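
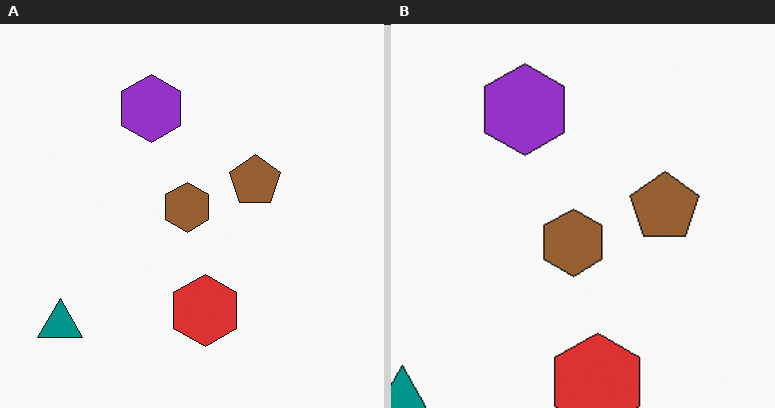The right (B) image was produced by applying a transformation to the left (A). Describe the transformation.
This is the original image cropped slightly and scaled back up.

The visible shapes are larger and the field of view is narrower; shapes near the original edges may be partly or wholly outside the frame — a crop-and-rescale.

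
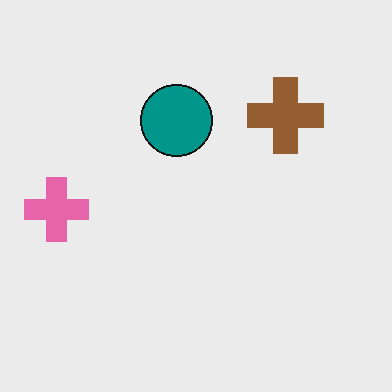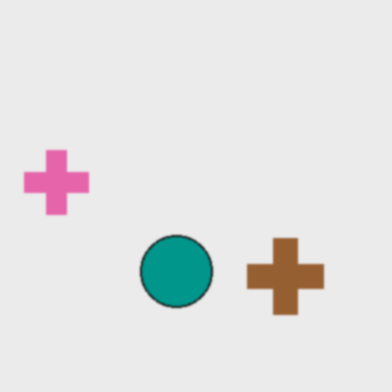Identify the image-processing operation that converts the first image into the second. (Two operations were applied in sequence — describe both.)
The second image is the first flipped vertically (top ↔ bottom), then slightly softened.

The brown cross is in the top-right of the first image and the bottom-right of the second — shapes on opposite sides of the horizontal midline have swapped in a mirror flip. Shape edges and outlines are uniformly softened across the whole image.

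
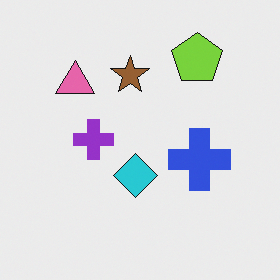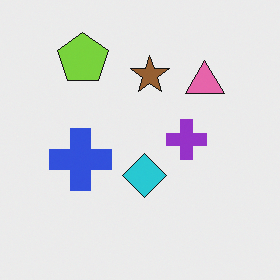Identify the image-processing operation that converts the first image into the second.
It was flipped horizontally (left ↔ right).

The pink triangle is in the top-left of the first image and the top-right of the second — shapes on opposite sides of the vertical midline have swapped in a mirror flip.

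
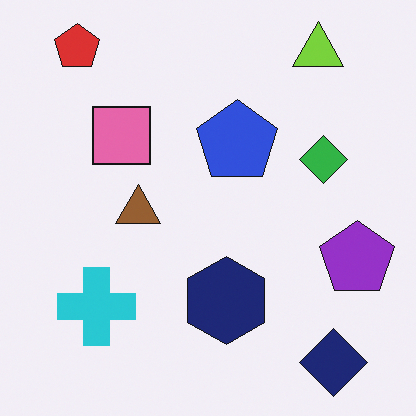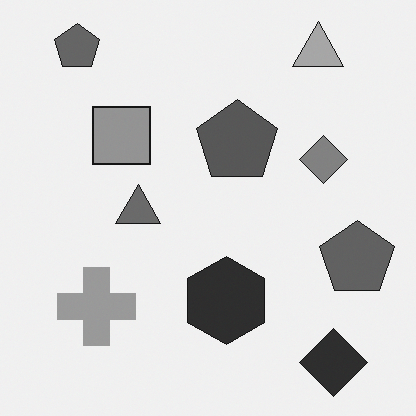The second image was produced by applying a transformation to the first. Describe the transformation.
The image was converted to grayscale.

All color is removed — every shape is now a shade of grey.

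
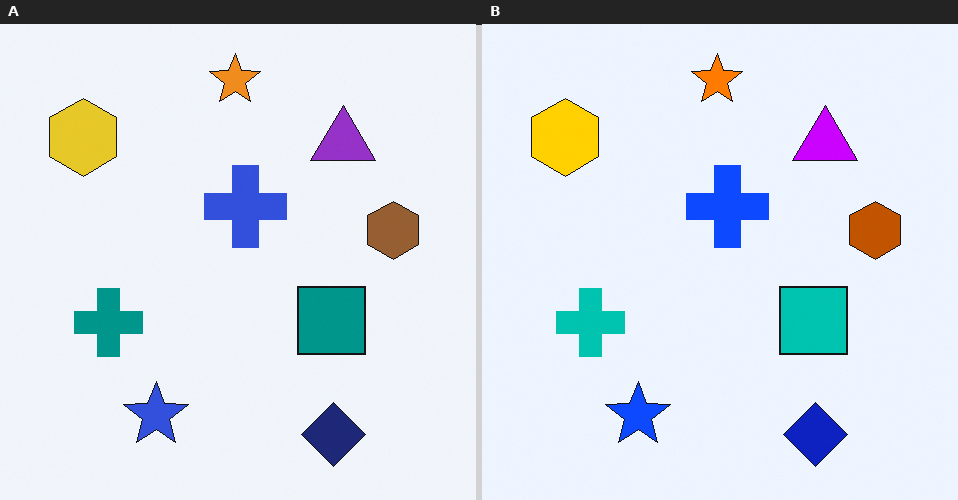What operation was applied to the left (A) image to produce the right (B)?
The right (B) image is the left (A) made much more vivid (saturation change).

All colors are more vivid — a global saturation change.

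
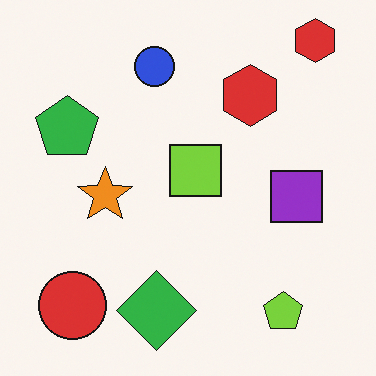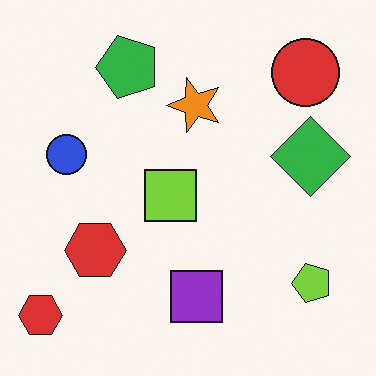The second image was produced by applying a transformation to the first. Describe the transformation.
It was transposed (reflected across the top-left ↔ bottom-right diagonal).

Shapes have swapped their row and column positions — what was in the top-right is now in the bottom-left — a diagonal reflection.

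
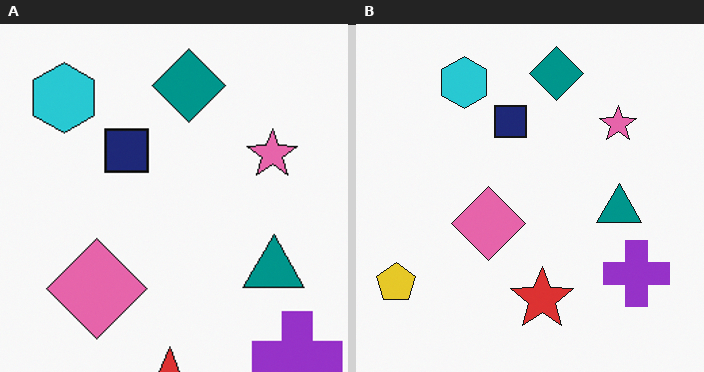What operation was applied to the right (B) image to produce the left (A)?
The left (A) image is the right (B) cropped to a modestly smaller region and rescaled.

The visible shapes are larger and the field of view is narrower; shapes near the original edges may be partly or wholly outside the frame — a crop-and-rescale.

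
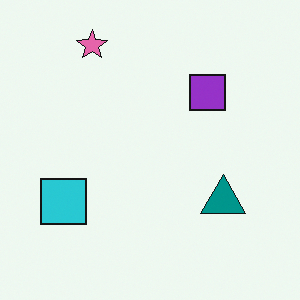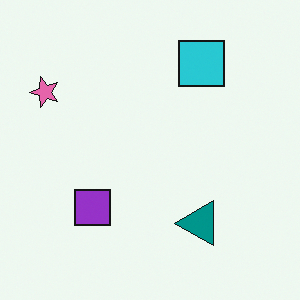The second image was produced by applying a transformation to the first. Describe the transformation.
Transposed (reflected across the top-left ↔ bottom-right diagonal).

Shapes have swapped their row and column positions — what was in the top-right is now in the bottom-left — a diagonal reflection.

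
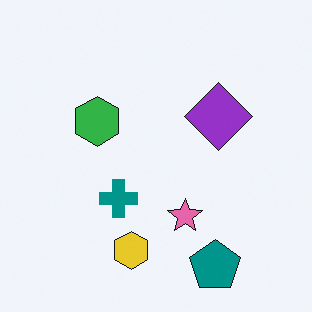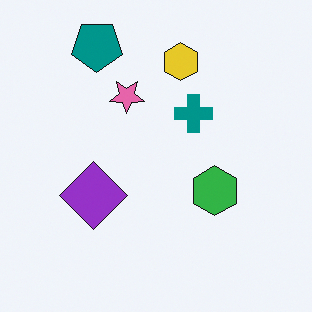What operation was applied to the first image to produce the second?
The second image is the first rotated 180°.

The teal pentagon sits in the bottom-right of the first image and the top-left of the second — consistent with a whole-image 180° rotation.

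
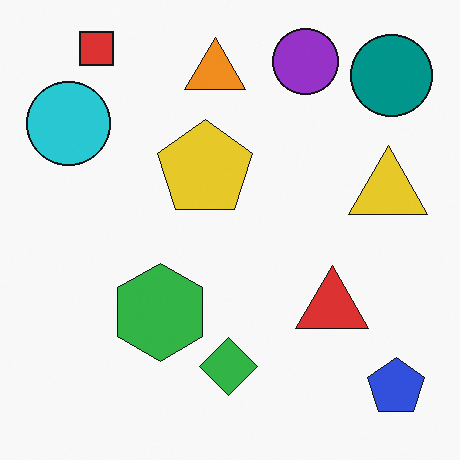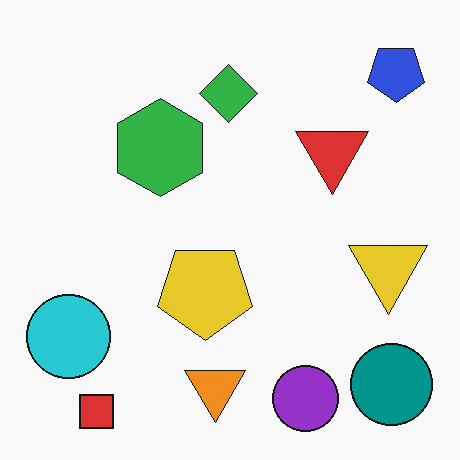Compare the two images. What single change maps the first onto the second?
The second image is the first flipped vertically (top ↔ bottom).

The red square is in the top-left of the first image and the bottom-left of the second — shapes on opposite sides of the horizontal midline have swapped in a mirror flip.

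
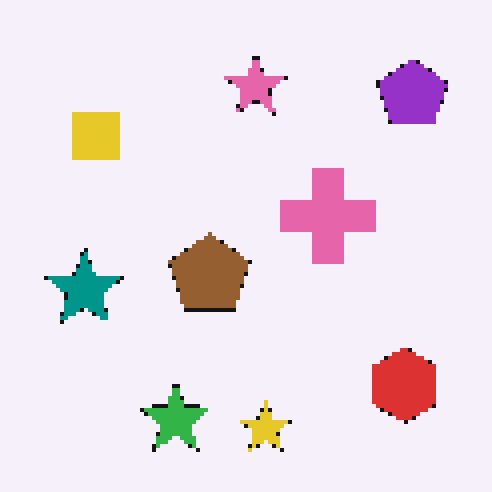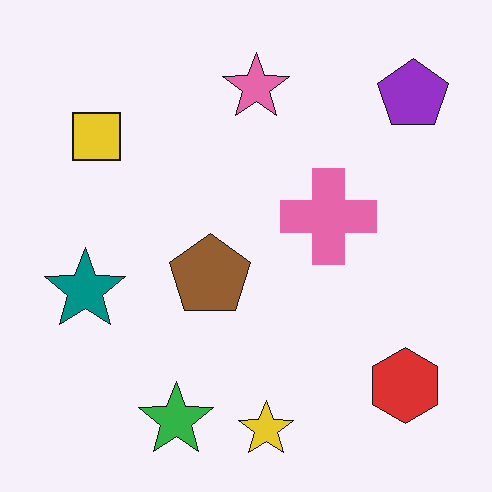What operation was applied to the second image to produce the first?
This is the original image mildly pixelated.

Shapes are reduced to large square blocks; fine edges and outlines are lost — a downscale-then-upscale (mosaic) effect.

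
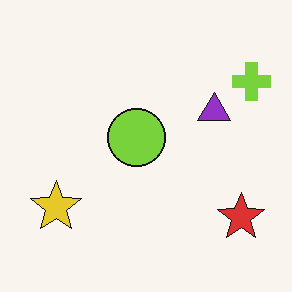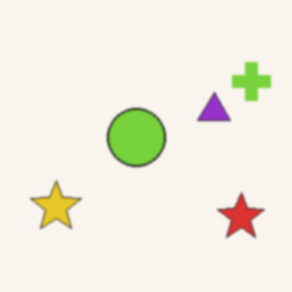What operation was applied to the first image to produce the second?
It was given a subtle gaussian blur.

Shape edges and outlines are uniformly softened across the whole image.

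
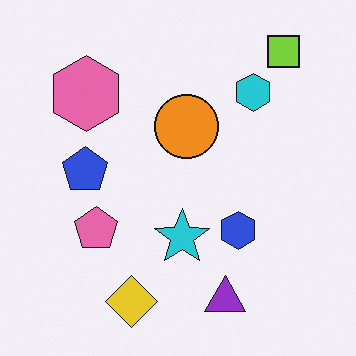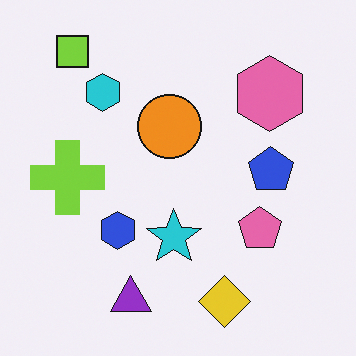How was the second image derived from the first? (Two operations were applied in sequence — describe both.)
The second image is the first flipped horizontally (left ↔ right), then overlaid with an additional lime cross.

The lime square is in the top-right of the first image and the top-left of the second — shapes on opposite sides of the vertical midline have swapped in a mirror flip. A lime cross appears in the second image that is absent from the first.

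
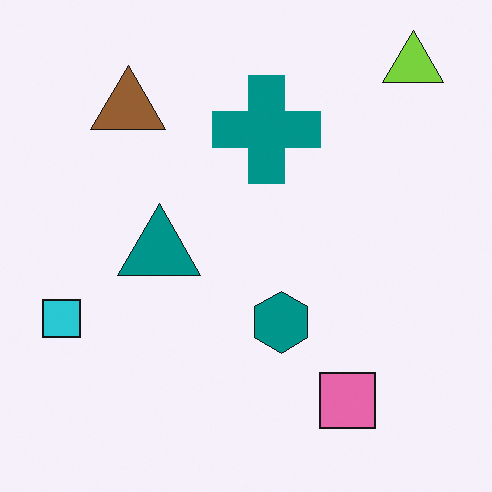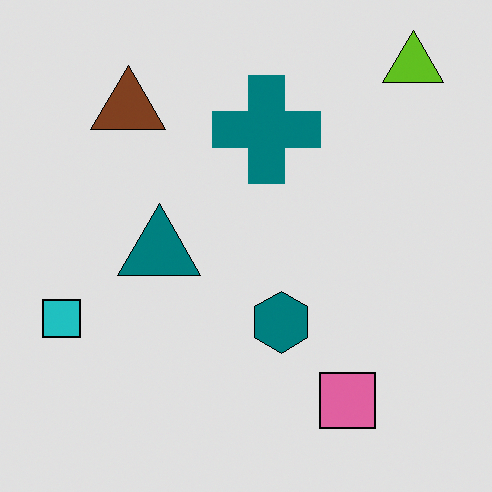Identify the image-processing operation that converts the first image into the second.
This is the original image moderately posterized.

Each flat color has snapped to a coarser quantized level — most visibly, the near-white background has dropped to a flat grey.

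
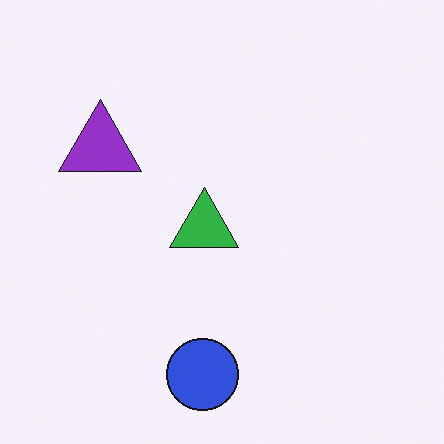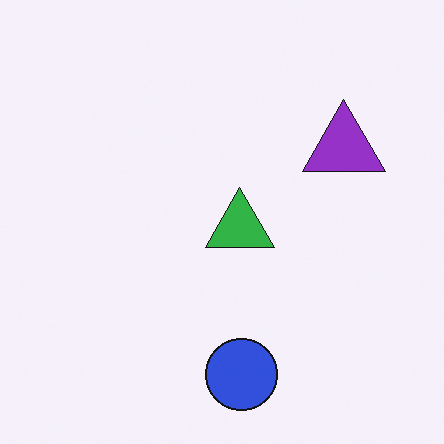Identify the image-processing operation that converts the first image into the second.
Flipped horizontally (left ↔ right).

The purple triangle is in the top-left of the first image and the top-right of the second — shapes on opposite sides of the vertical midline have swapped in a mirror flip.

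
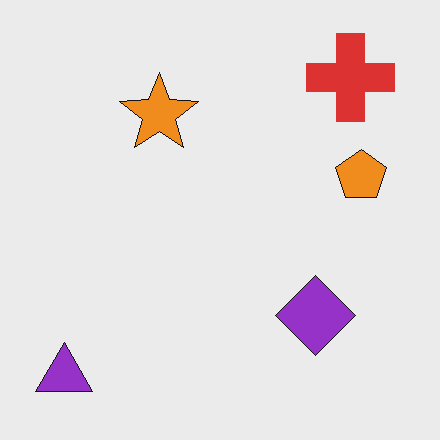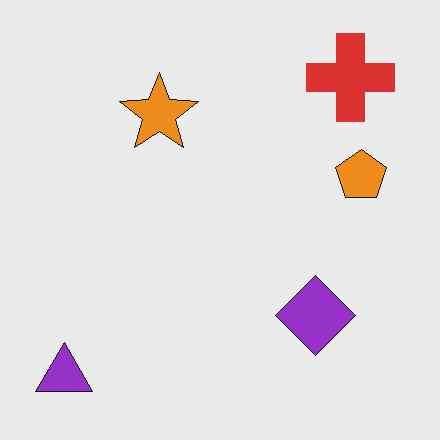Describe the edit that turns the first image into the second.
JPEG-compressed with visible artifacts.

Blocky 8×8 compression artifacts appear around shape edges and the flat background shows ringing — characteristic JPEG degradation.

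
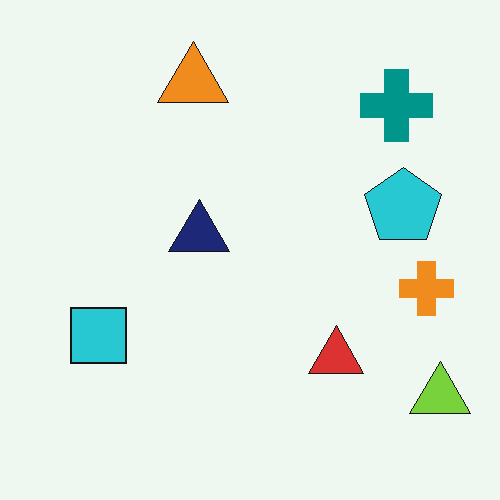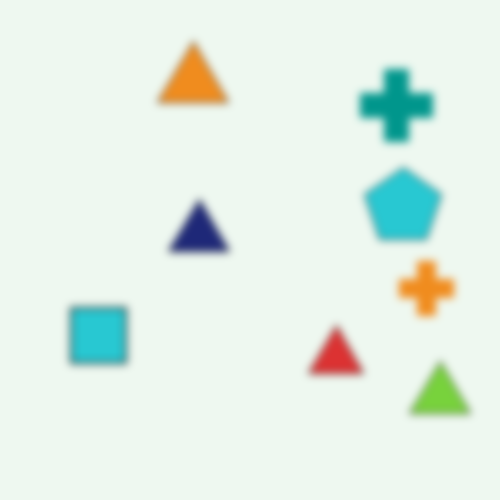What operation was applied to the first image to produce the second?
The image was noticeably gaussian-blurred.

Shape edges and outlines are uniformly softened across the whole image.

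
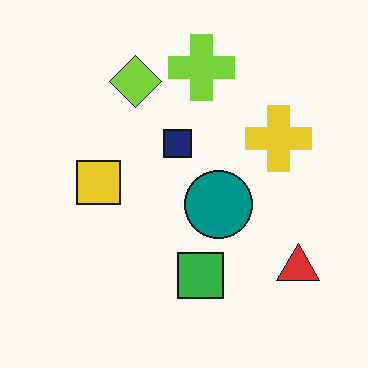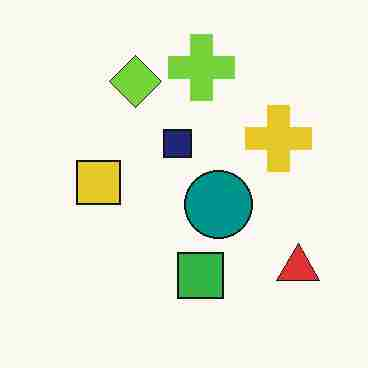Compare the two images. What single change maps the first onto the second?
It was heavily JPEG-compressed with obvious blocking artifacts.

Blocky 8×8 compression artifacts appear around shape edges and the flat background shows ringing — characteristic JPEG degradation.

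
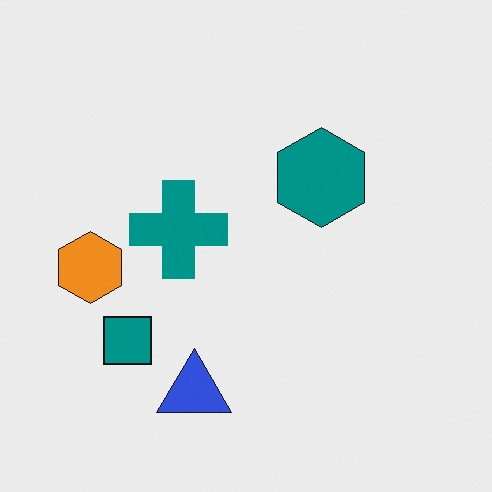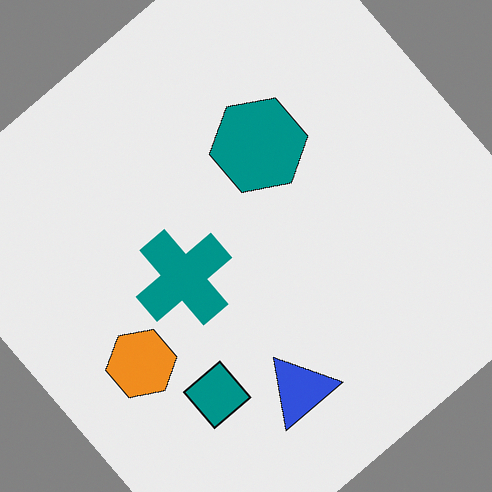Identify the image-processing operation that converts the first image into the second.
It was rotated counter-clockwise by a large amount — several tens of degrees.

Every shape is tilted by the same angle and the image corners show triangular fill wedges — a whole-image rotation by a non-right angle.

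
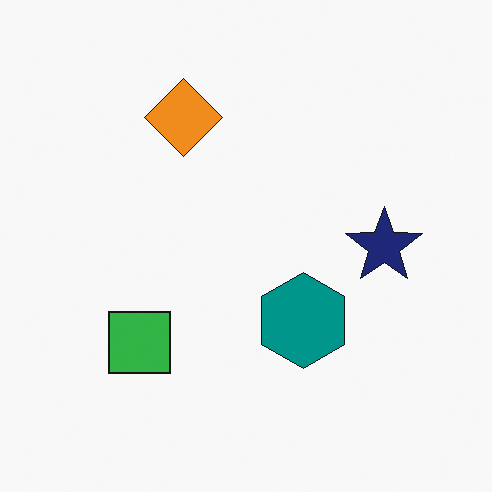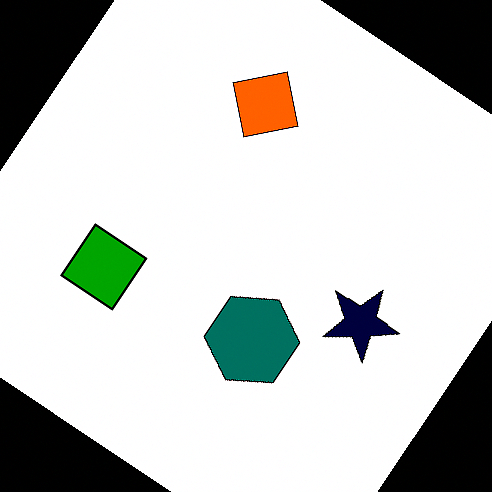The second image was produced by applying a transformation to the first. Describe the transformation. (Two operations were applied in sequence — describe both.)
It was rotated clockwise by a large amount — several tens of degrees, then boosted in contrast.

Every shape is tilted by the same angle and the image corners show triangular fill wedges — a whole-image rotation by a non-right angle. Tones are pushed away from mid-grey across the whole image — a global contrast change.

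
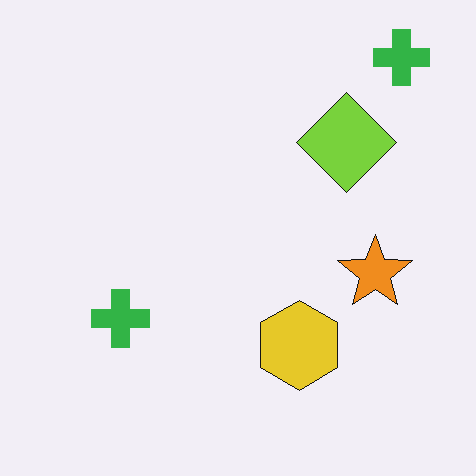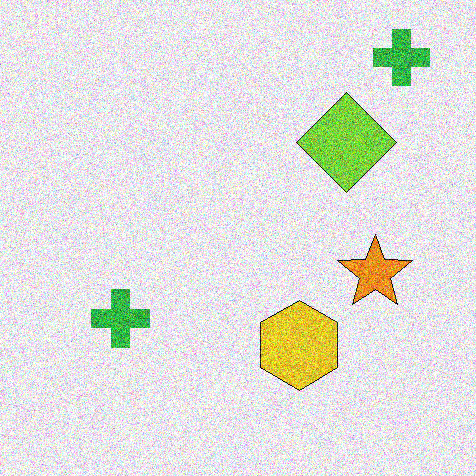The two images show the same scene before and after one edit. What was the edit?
This is the original image degraded with heavy additive noise.

Random speckle covers the whole image, including the flat background.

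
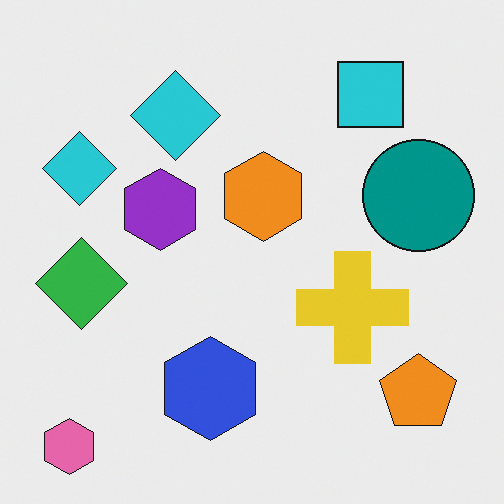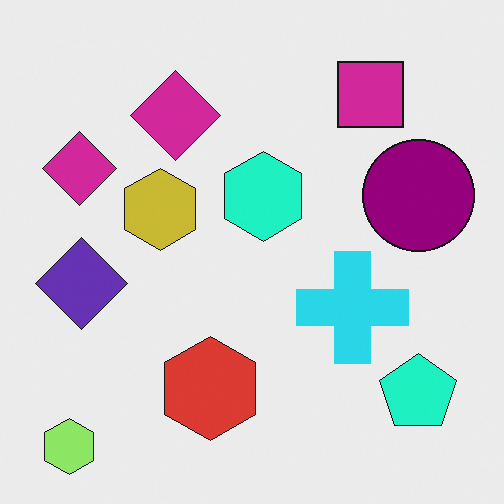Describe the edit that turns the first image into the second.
The second image is the first hue-shifted noticeably.

Every shape's color has rotated by the same amount around the hue wheel — a uniform hue shift.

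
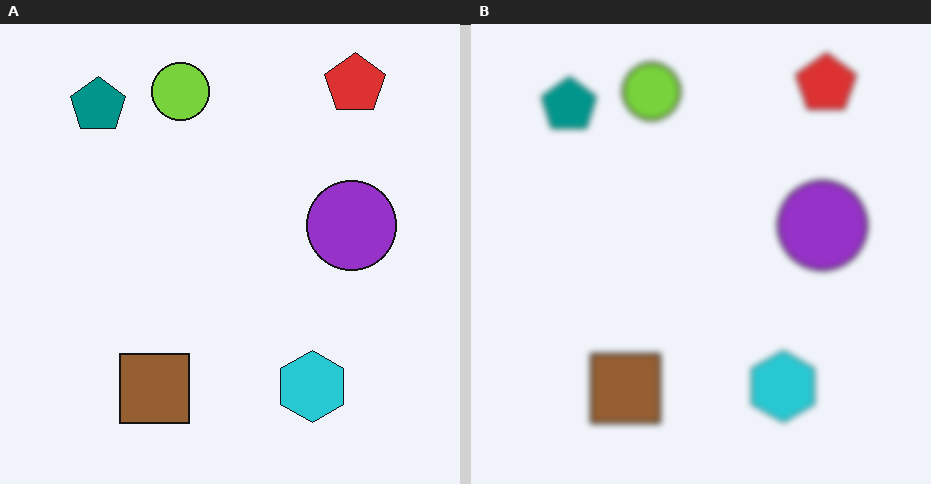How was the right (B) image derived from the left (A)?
Noticeably gaussian-blurred.

Shape edges and outlines are uniformly softened across the whole image.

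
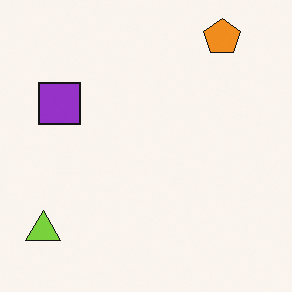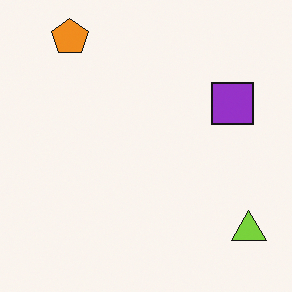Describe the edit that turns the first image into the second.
This is the original image flipped horizontally (left ↔ right).

The lime triangle is in the bottom-left of the first image and the bottom-right of the second — shapes on opposite sides of the vertical midline have swapped in a mirror flip.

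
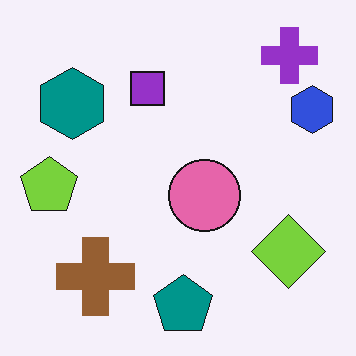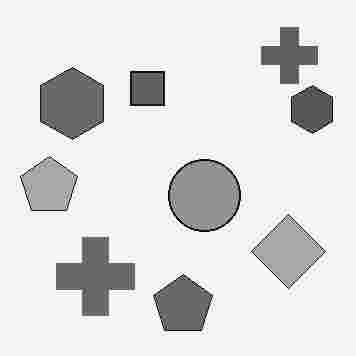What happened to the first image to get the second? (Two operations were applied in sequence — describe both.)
It was converted to grayscale, then degraded with heavy JPEG compression.

All color is removed — every shape is now a shade of grey. Blocky 8×8 compression artifacts appear around shape edges and the flat background shows ringing — characteristic JPEG degradation.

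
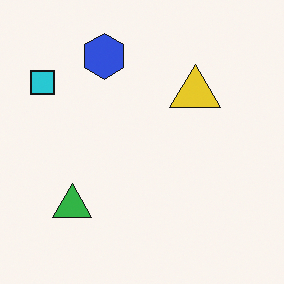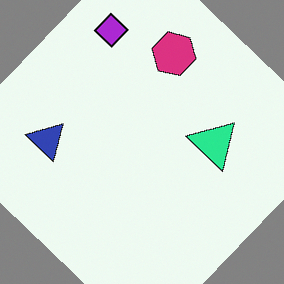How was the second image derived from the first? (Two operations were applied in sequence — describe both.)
The second image is the first rotated clockwise by a large amount — several tens of degrees, then hue-shifted noticeably.

Every shape is tilted by the same angle and the image corners show triangular fill wedges — a whole-image rotation by a non-right angle. Every shape's color has rotated by the same amount around the hue wheel — a uniform hue shift.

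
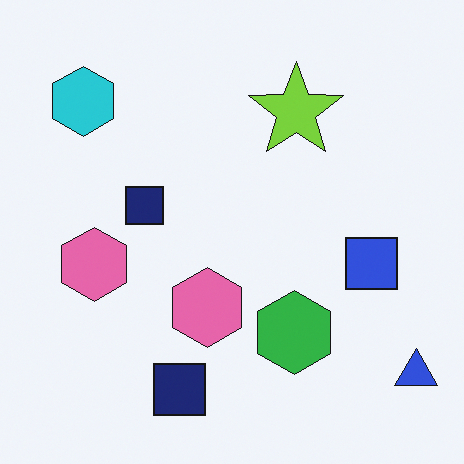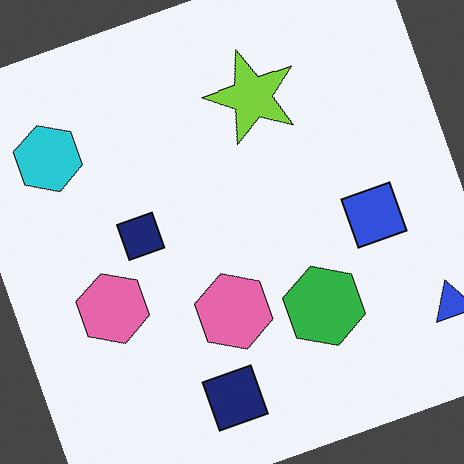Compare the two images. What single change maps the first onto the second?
The second image is the first rotated counter-clockwise by a clearly visible amount.

Every shape is tilted by the same angle and the image corners show triangular fill wedges — a whole-image rotation by a non-right angle.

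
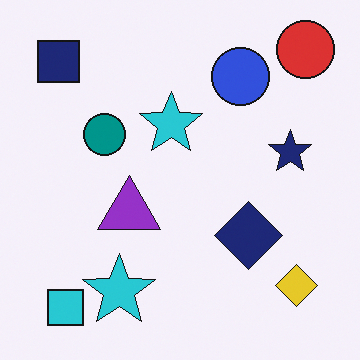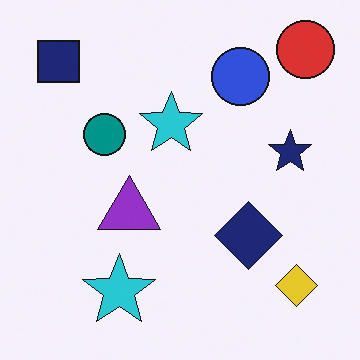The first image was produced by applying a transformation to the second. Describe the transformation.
The first image is the second overlaid with an additional cyan square.

A cyan square appears in the first image that is absent from the second.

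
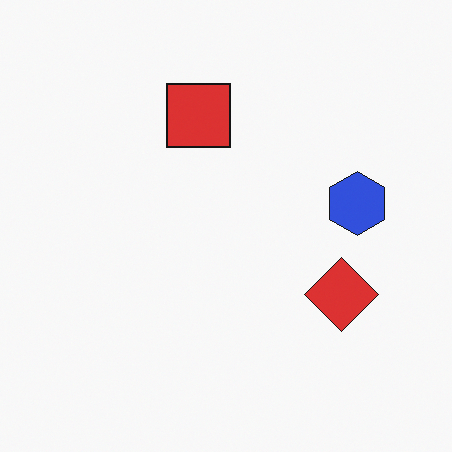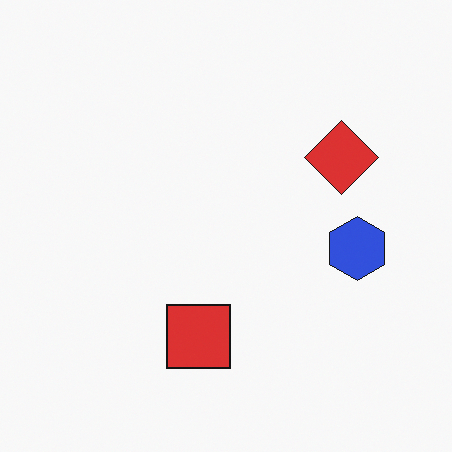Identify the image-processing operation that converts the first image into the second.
Flipped vertically (top ↔ bottom).

The red square is in the top of the first image and the bottom of the second — shapes on opposite sides of the horizontal midline have swapped in a mirror flip.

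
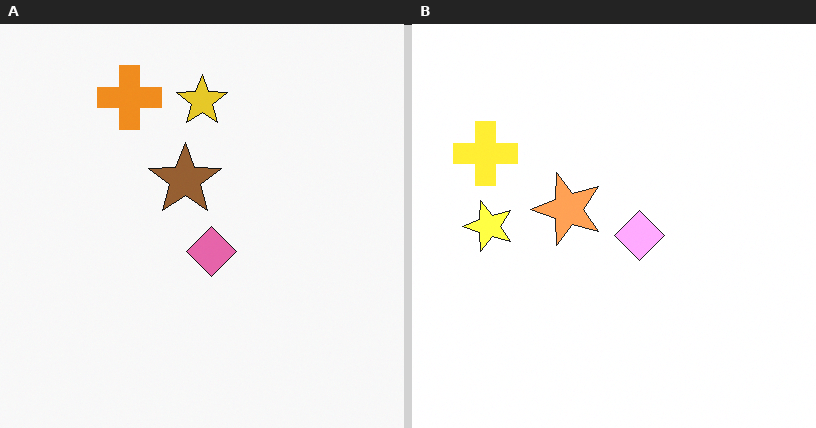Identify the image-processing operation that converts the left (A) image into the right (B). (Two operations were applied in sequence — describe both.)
Transposed (reflected across the top-left ↔ bottom-right diagonal), then brightened a lot.

Shapes have swapped their row and column positions — what was in the top-right is now in the bottom-left — a diagonal reflection. Every pixel — background and shapes alike — is uniformly brightened.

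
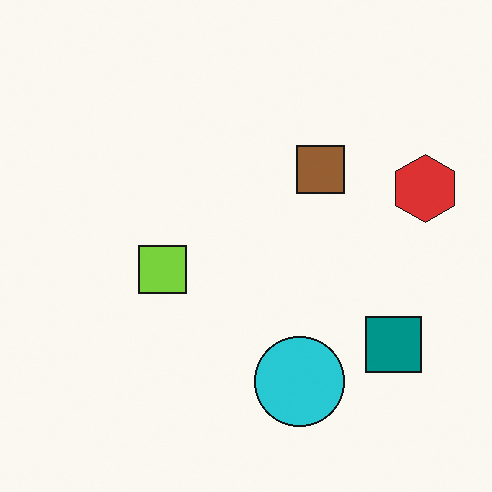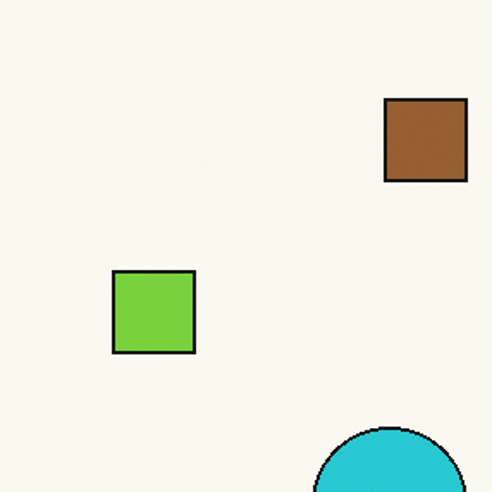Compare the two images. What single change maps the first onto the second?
The image was cropped to a noticeably smaller region and rescaled.

The visible shapes are larger and the field of view is narrower; shapes near the original edges may be partly or wholly outside the frame — a crop-and-rescale.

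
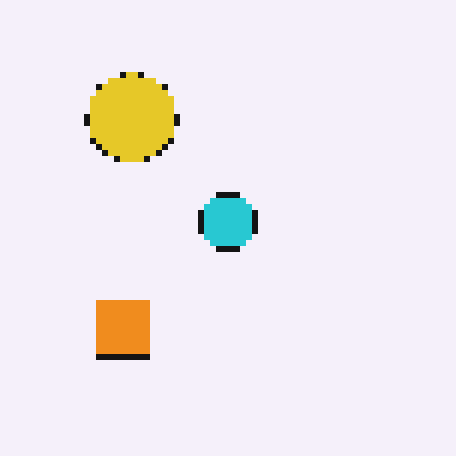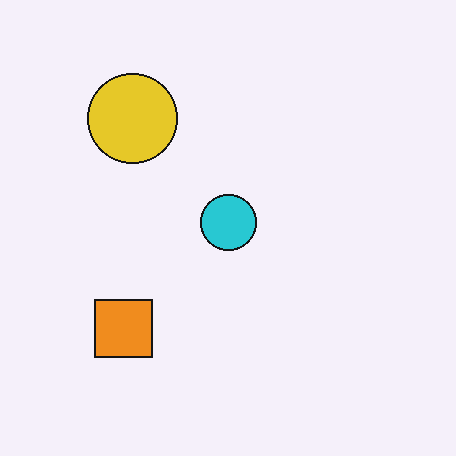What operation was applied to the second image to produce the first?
The transformation is: pixelated into visible square blocks.

Shapes are reduced to large square blocks; fine edges and outlines are lost — a downscale-then-upscale (mosaic) effect.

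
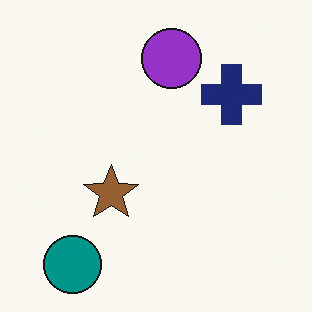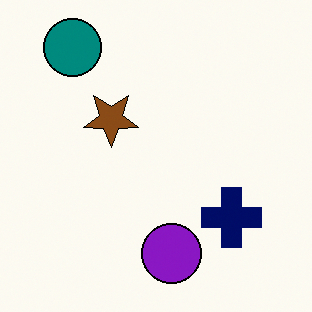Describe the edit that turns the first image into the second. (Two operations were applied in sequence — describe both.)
It was given slightly increased contrast, then flipped vertically (top ↔ bottom).

Tones are pushed away from mid-grey across the whole image — a global contrast change. The teal circle is in the bottom-left of the first image and the top-left of the second — shapes on opposite sides of the horizontal midline have swapped in a mirror flip.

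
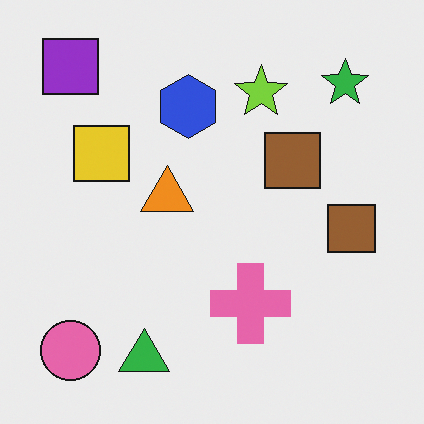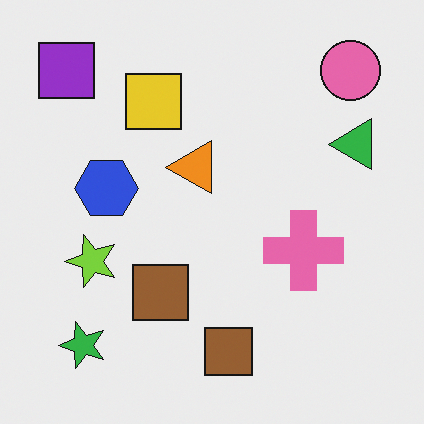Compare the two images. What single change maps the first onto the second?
The transformation is: transposed (reflected across the top-left ↔ bottom-right diagonal).

Shapes have swapped their row and column positions — what was in the top-right is now in the bottom-left — a diagonal reflection.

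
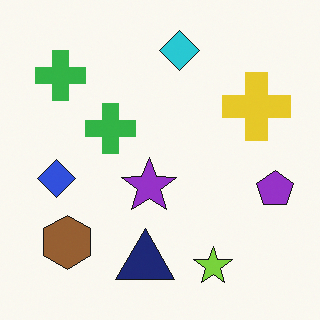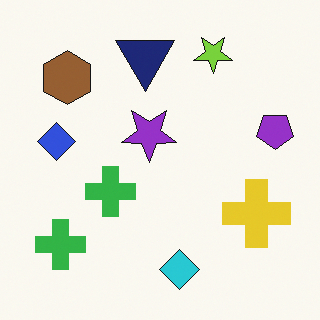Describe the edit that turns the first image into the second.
This is the original image flipped vertically (top ↔ bottom).

The cyan diamond is in the top of the first image and the bottom of the second — shapes on opposite sides of the horizontal midline have swapped in a mirror flip.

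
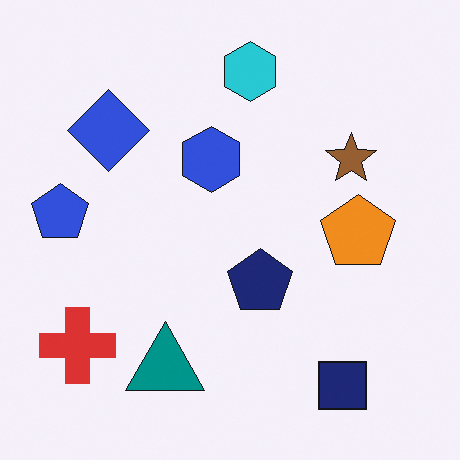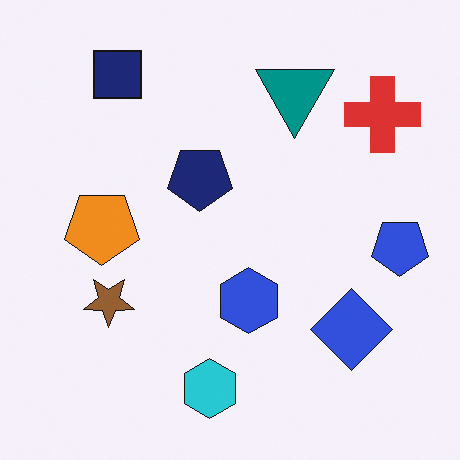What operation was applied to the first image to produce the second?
The second image is the first rotated 180°.

The red cross sits in the bottom-left of the first image and the top-right of the second — consistent with a whole-image 180° rotation.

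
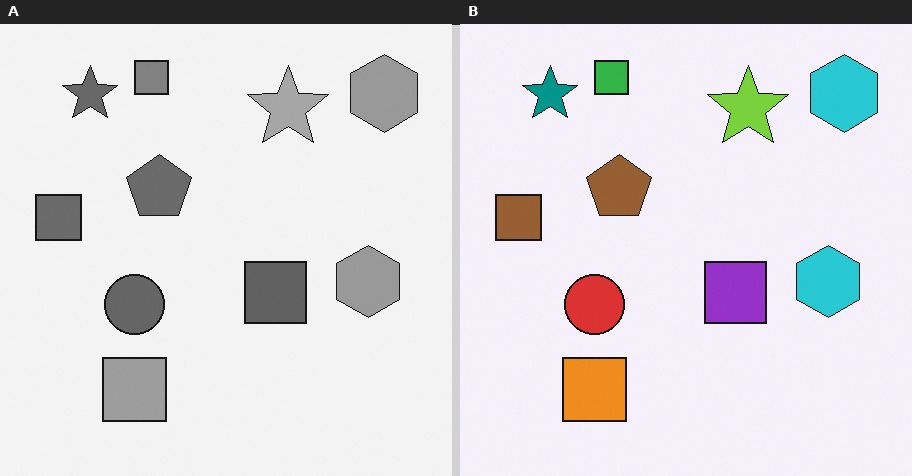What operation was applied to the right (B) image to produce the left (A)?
The transformation is: converted to grayscale.

All color is removed — every shape is now a shade of grey.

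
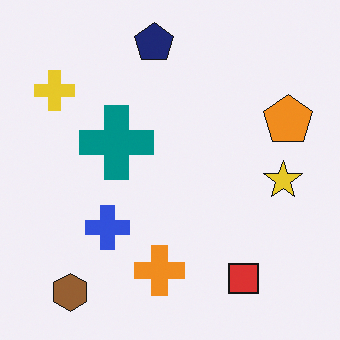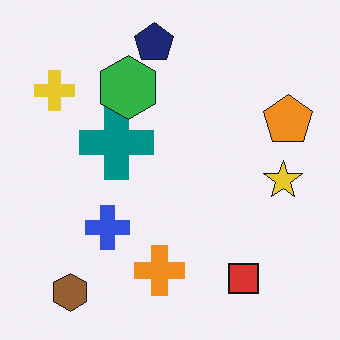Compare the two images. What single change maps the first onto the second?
The second image is the first overlaid with an additional green hexagon.

A green hexagon appears in the second image that is absent from the first.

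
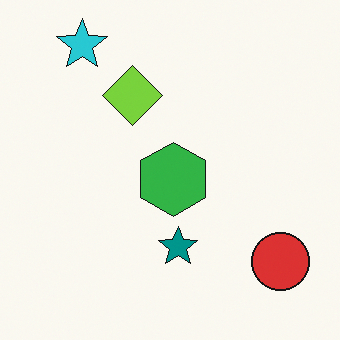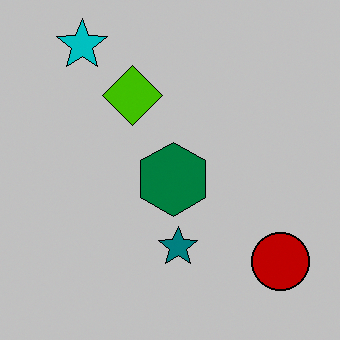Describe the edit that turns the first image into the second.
The image was heavily posterized to just a handful of flat colors.

Each flat color has snapped to a coarser quantized level — most visibly, the near-white background has dropped to a flat grey.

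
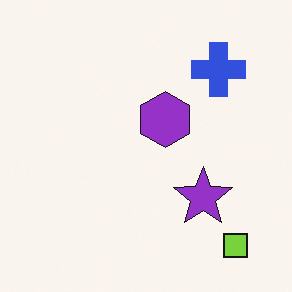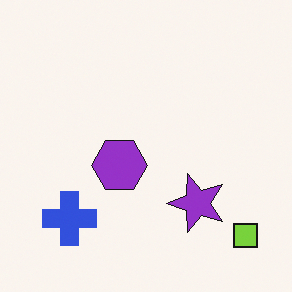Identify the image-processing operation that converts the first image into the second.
The transformation is: transposed (reflected across the top-left ↔ bottom-right diagonal).

Shapes have swapped their row and column positions — what was in the top-right is now in the bottom-left — a diagonal reflection.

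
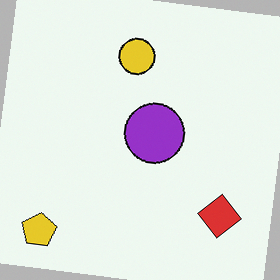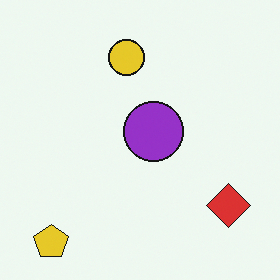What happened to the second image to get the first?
This is the original image rotated clockwise by a few degrees.

Every shape is tilted by the same angle and the image corners show triangular fill wedges — a whole-image rotation by a non-right angle.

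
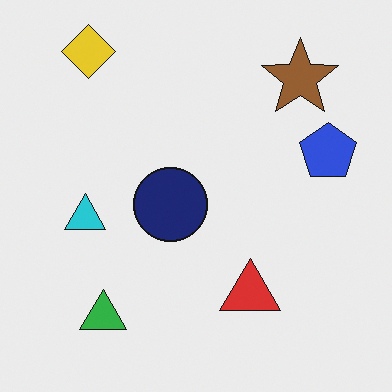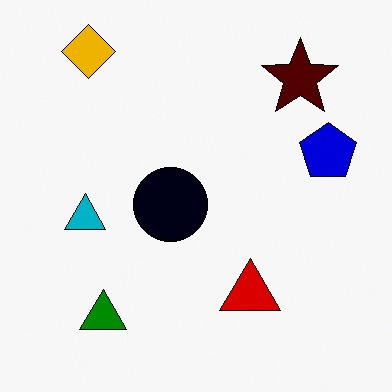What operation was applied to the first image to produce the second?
The image was boosted in contrast.

Tones are pushed away from mid-grey across the whole image — a global contrast change.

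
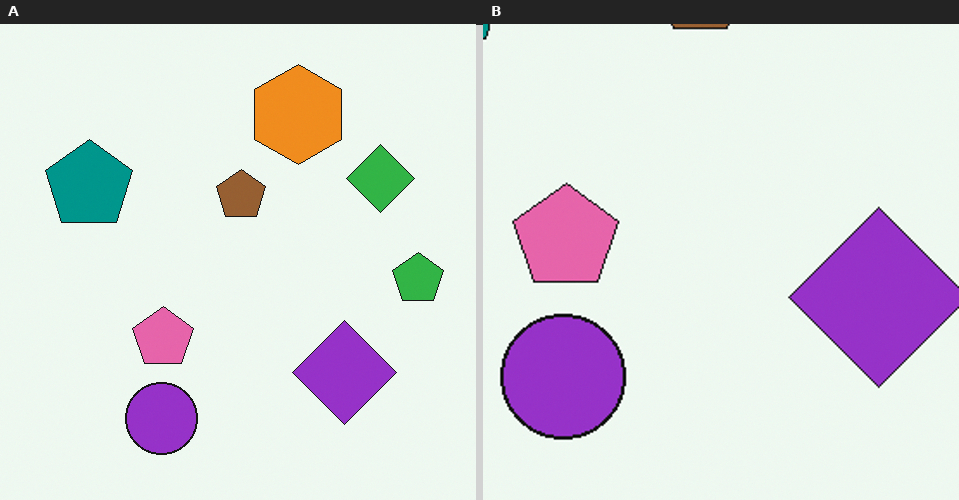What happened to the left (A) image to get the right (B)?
This is the original image cropped to a noticeably smaller region and rescaled.

The visible shapes are larger and the field of view is narrower; shapes near the original edges may be partly or wholly outside the frame — a crop-and-rescale.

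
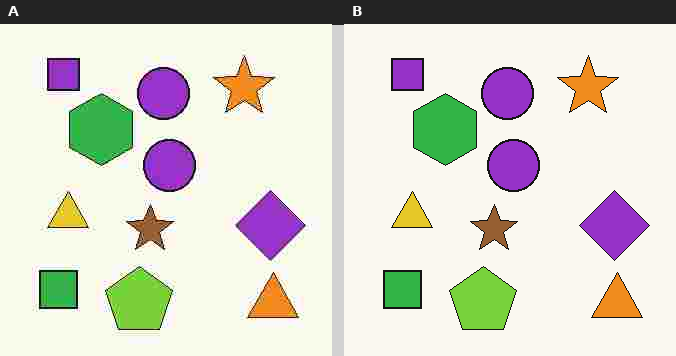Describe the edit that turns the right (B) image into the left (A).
The image was heavily JPEG-compressed with obvious blocking artifacts.

Blocky 8×8 compression artifacts appear around shape edges and the flat background shows ringing — characteristic JPEG degradation.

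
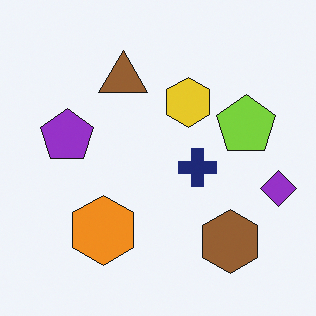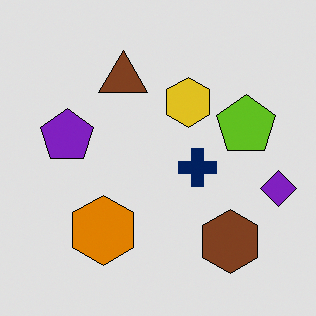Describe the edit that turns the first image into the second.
The transformation is: posterized to a reduced palette.

Each flat color has snapped to a coarser quantized level — most visibly, the near-white background has dropped to a flat grey.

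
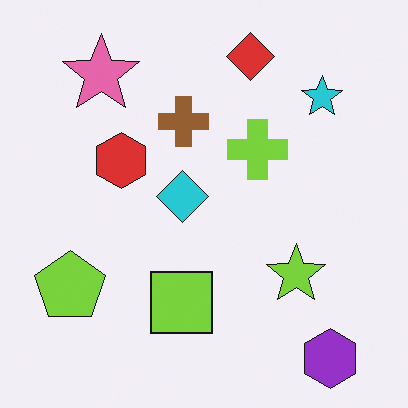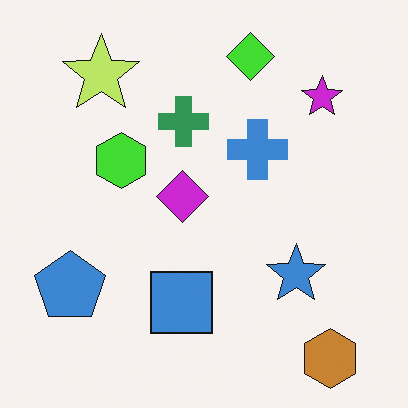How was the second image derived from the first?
Hue-shifted by a moderate amount.

Every shape's color has rotated by the same amount around the hue wheel — a uniform hue shift.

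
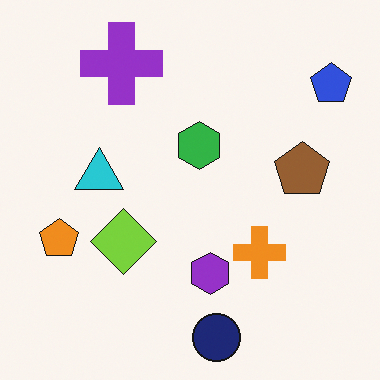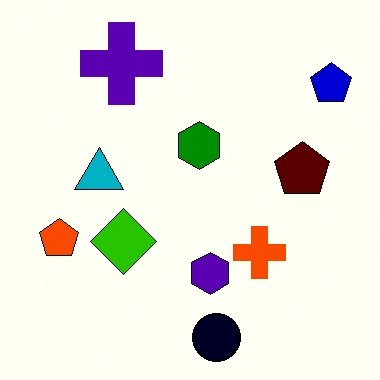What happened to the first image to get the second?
The second image is the first given much higher contrast.

Tones are pushed away from mid-grey across the whole image — a global contrast change.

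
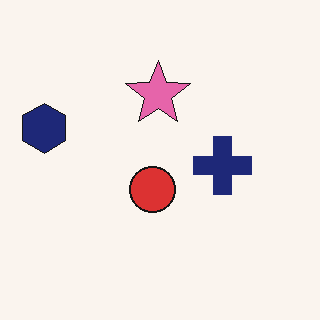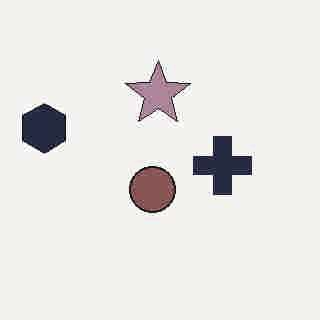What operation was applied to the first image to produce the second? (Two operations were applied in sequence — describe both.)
The second image is the first heavily JPEG-compressed with obvious blocking artifacts, then made much more muted (saturation change).

Blocky 8×8 compression artifacts appear around shape edges and the flat background shows ringing — characteristic JPEG degradation. All colors are more muted and greyish — a global saturation change.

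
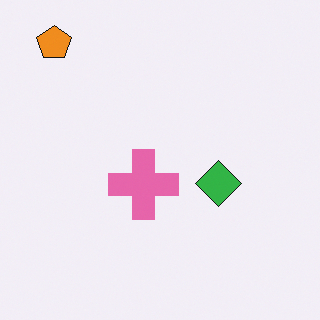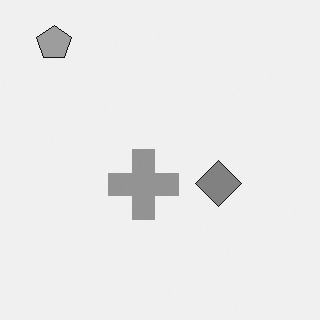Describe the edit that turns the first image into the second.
This is the original image converted to grayscale.

All color is removed — every shape is now a shade of grey.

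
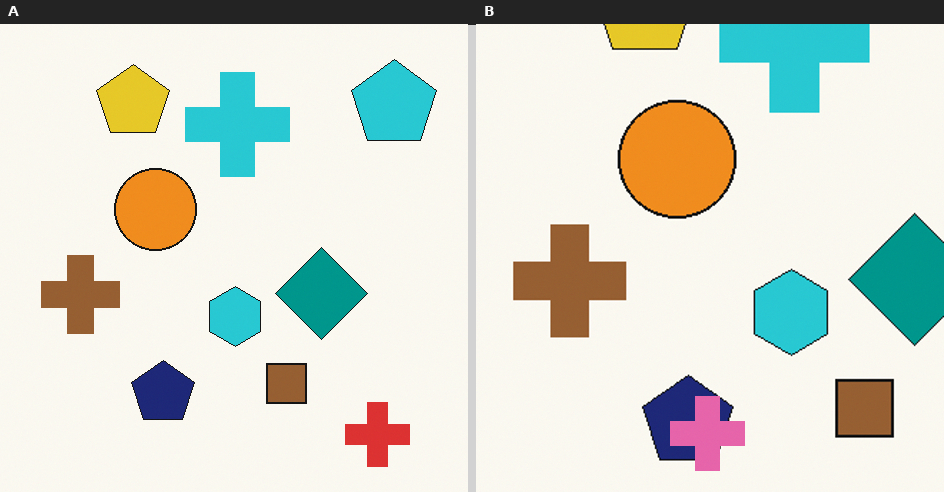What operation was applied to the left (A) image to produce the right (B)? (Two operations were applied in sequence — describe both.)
This is the original image cropped slightly and scaled back up, then overlaid with an additional pink cross.

The visible shapes are larger and the field of view is narrower; shapes near the original edges may be partly or wholly outside the frame — a crop-and-rescale. A pink cross appears in the right (B) image that is absent from the left (A).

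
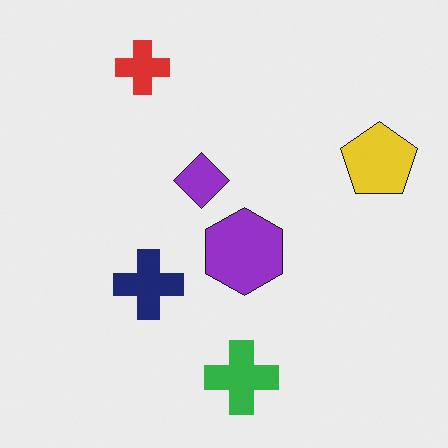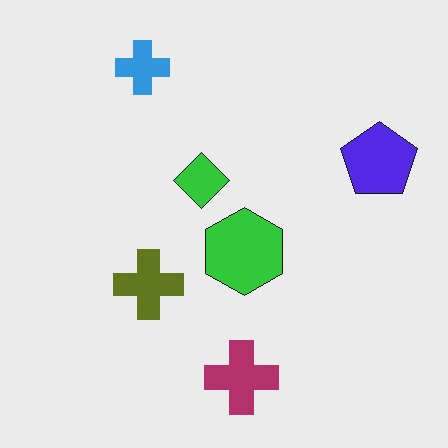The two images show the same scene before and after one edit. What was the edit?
The transformation is: hue-shifted through roughly half the color wheel.

Every shape's color has rotated by the same amount around the hue wheel — a uniform hue shift.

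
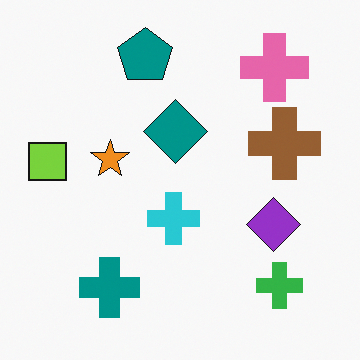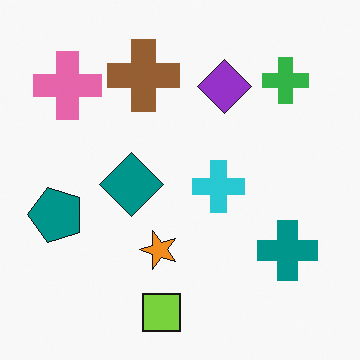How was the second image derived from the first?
This is the original image rotated 90° counter-clockwise.

The pink cross sits in the top-right of the first image and the top-left of the second — consistent with a whole-image 90° counter-clockwise rotation.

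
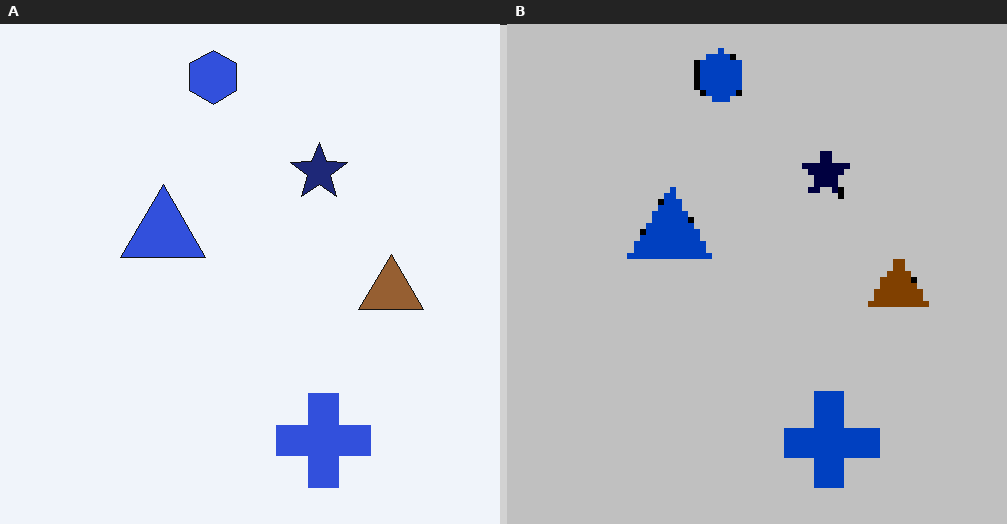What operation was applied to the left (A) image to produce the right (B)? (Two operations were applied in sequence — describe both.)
The image was moderately pixelated, then heavily posterized to just a handful of flat colors.

Shapes are reduced to large square blocks; fine edges and outlines are lost — a downscale-then-upscale (mosaic) effect. Each flat color has snapped to a coarser quantized level — most visibly, the near-white background has dropped to a flat grey.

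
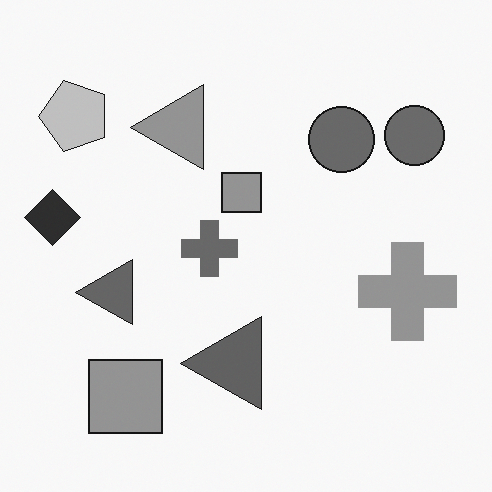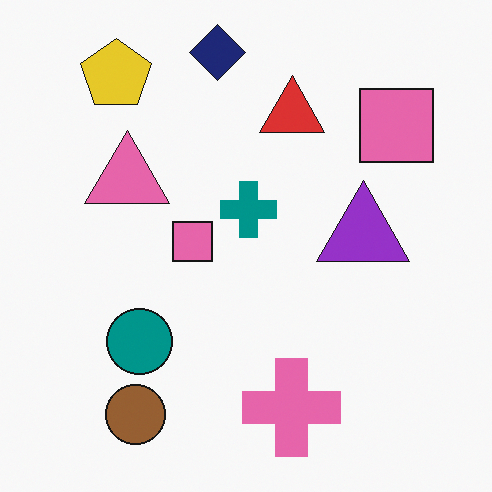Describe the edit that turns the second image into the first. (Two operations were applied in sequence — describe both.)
It was converted to grayscale, then transposed (reflected across the top-left ↔ bottom-right diagonal).

All color is removed — every shape is now a shade of grey. Shapes have swapped their row and column positions — what was in the top-right is now in the bottom-left — a diagonal reflection.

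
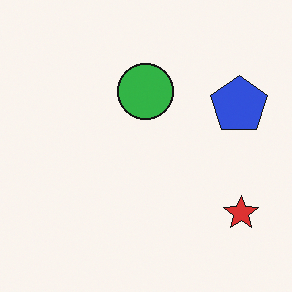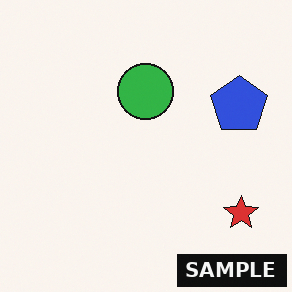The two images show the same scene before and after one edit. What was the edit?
It was watermarked with the text "SAMPLE" in the lower-right corner.

A dark label reading "SAMPLE" appears in the lower-right corner.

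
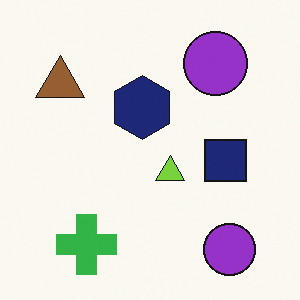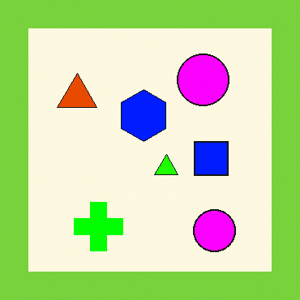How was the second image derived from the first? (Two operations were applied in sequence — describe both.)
Heavily oversaturated, then framed with a lime border.

All colors are more vivid — a global saturation change. A solid lime frame runs around the edge of the second image, with the content slightly shrunk inside it.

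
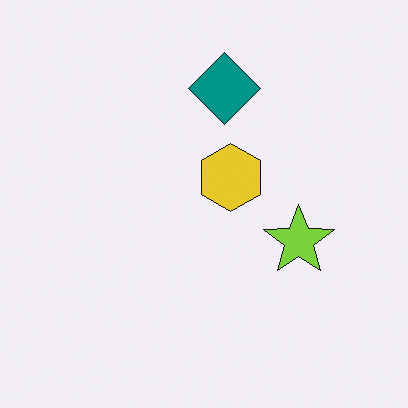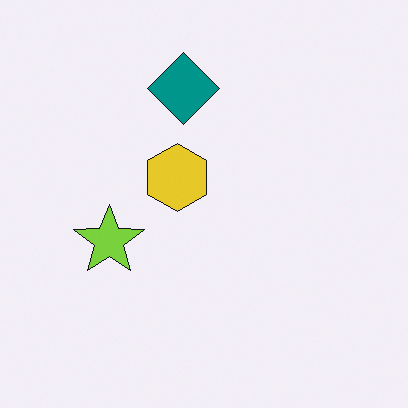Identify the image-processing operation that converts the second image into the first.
Flipped horizontally (left ↔ right).

The lime star is in the left of the second image and the right of the first — shapes on opposite sides of the vertical midline have swapped in a mirror flip.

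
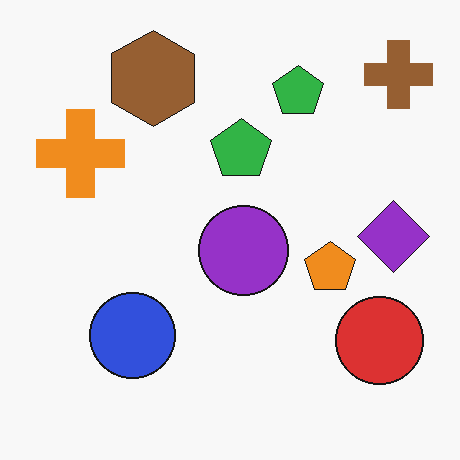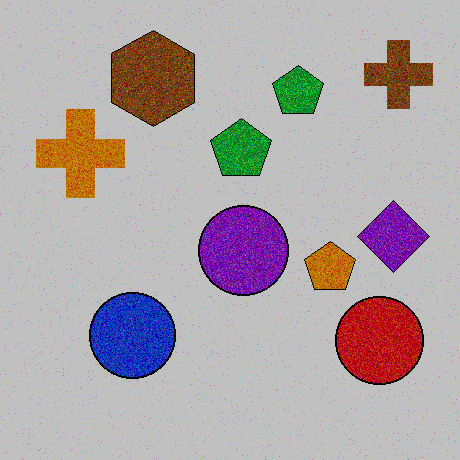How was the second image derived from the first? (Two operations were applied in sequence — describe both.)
It was degraded with visible gaussian noise, then aggressively posterized.

Random speckle covers the whole image, including the flat background. Each flat color has snapped to a coarser quantized level — most visibly, the near-white background has dropped to a flat grey.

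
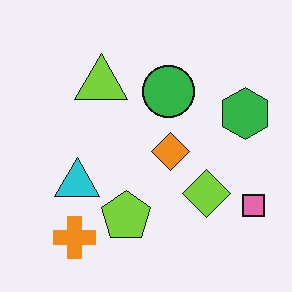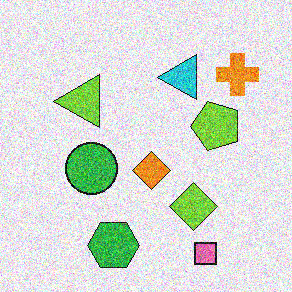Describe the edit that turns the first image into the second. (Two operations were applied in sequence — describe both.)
The second image is the first degraded with heavy additive noise, then transposed (reflected across the top-left ↔ bottom-right diagonal).

Random speckle covers the whole image, including the flat background. Shapes have swapped their row and column positions — what was in the top-right is now in the bottom-left — a diagonal reflection.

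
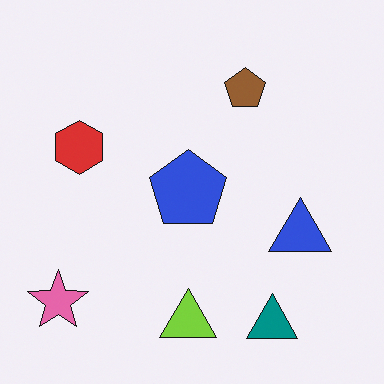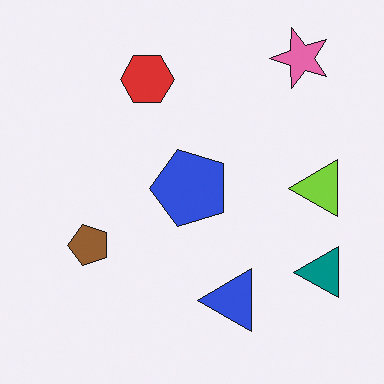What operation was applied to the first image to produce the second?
It was transposed (reflected across the top-left ↔ bottom-right diagonal).

Shapes have swapped their row and column positions — what was in the top-right is now in the bottom-left — a diagonal reflection.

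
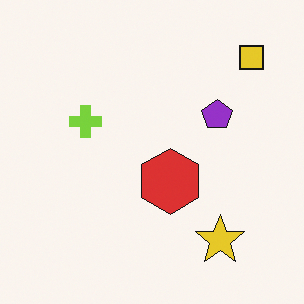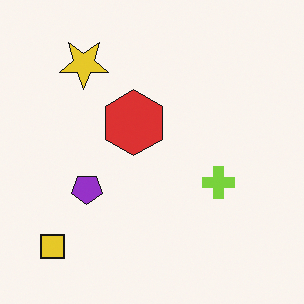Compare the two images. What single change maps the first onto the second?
The second image is the first rotated 180°.

The yellow square sits in the top-right of the first image and the bottom-left of the second — consistent with a whole-image 180° rotation.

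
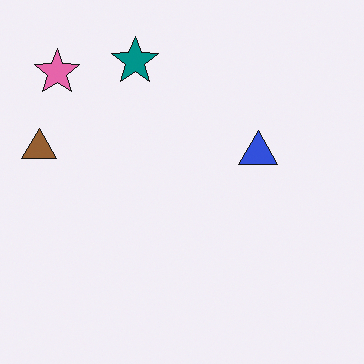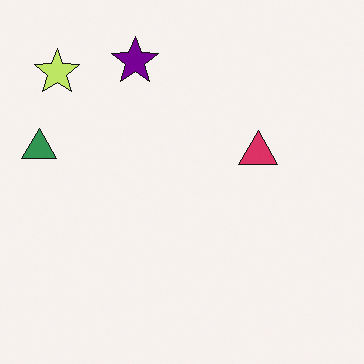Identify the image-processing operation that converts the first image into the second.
The image was hue-shifted through roughly a third of the color wheel.

Every shape's color has rotated by the same amount around the hue wheel — a uniform hue shift.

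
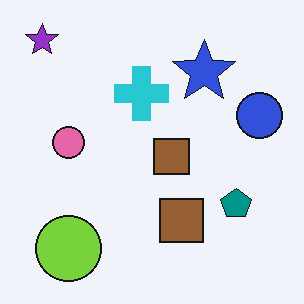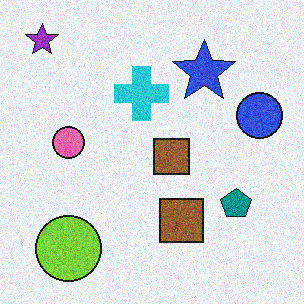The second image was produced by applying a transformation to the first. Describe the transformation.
The second image is the first degraded with moderate additive noise.

Random speckle covers the whole image, including the flat background.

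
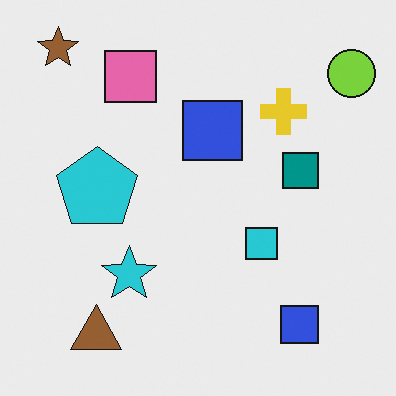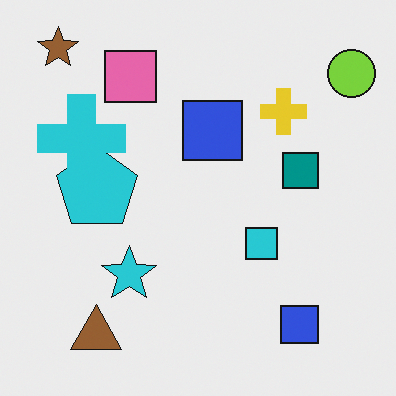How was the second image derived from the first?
The transformation is: overlaid with an additional cyan cross.

A cyan cross appears in the second image that is absent from the first.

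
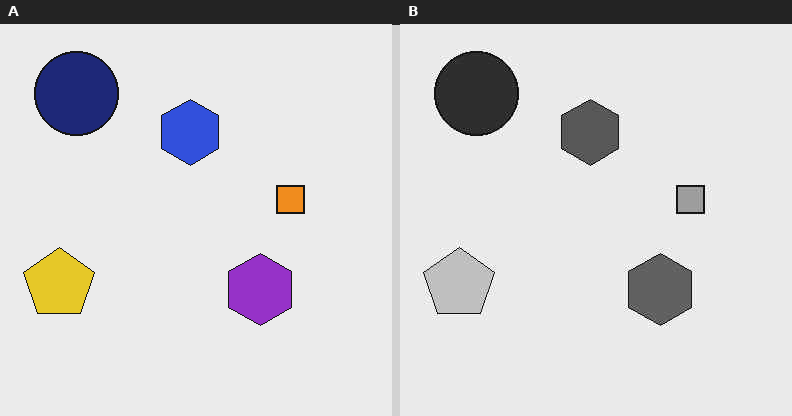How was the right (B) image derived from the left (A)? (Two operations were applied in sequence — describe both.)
It was converted to grayscale, then given moderate JPEG compression.

All color is removed — every shape is now a shade of grey. Blocky 8×8 compression artifacts appear around shape edges and the flat background shows ringing — characteristic JPEG degradation.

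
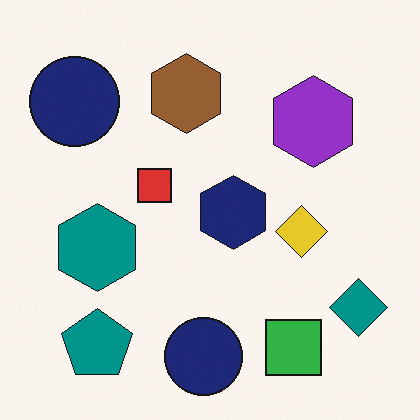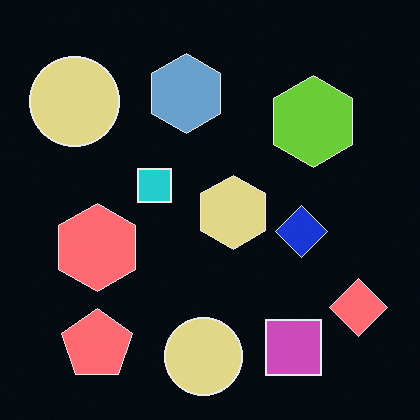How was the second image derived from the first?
This is the original image color-inverted (negative).

The light background has become dark and every shape's color is its complement — a photographic negative.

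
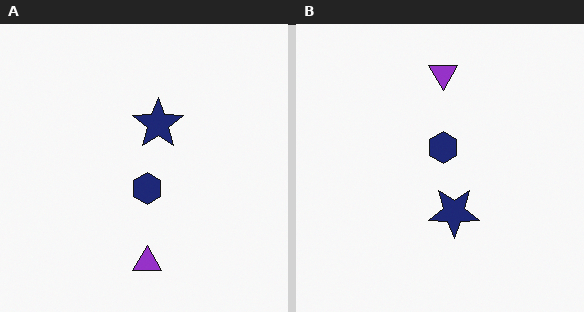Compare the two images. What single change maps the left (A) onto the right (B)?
This is the original image flipped vertically (top ↔ bottom).

The purple triangle is in the bottom of the left (A) image and the top of the right (B) — shapes on opposite sides of the horizontal midline have swapped in a mirror flip.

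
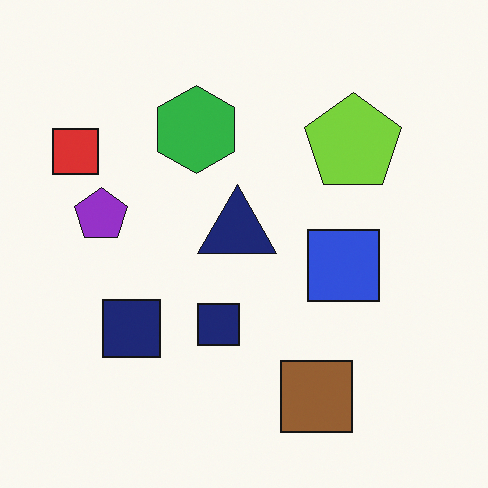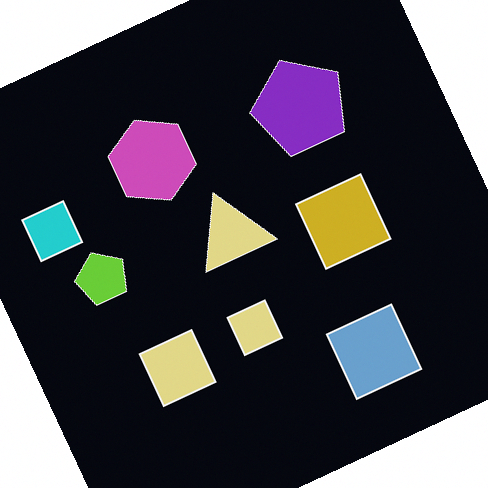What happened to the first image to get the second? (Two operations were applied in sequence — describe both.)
Rotated counter-clockwise by a clearly visible amount, then color-inverted (negative).

Every shape is tilted by the same angle and the image corners show triangular fill wedges — a whole-image rotation by a non-right angle. The light background has become dark and every shape's color is its complement — a photographic negative.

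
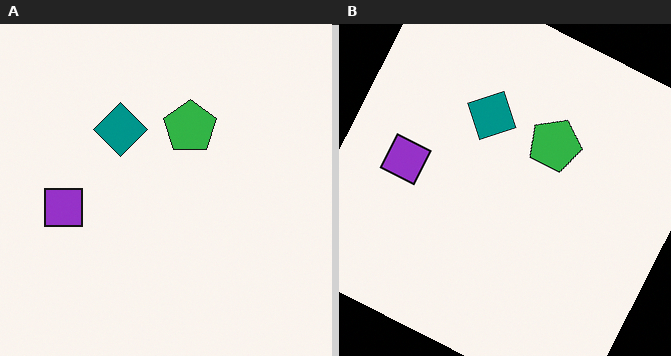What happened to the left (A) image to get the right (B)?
The transformation is: rotated clockwise by a clearly visible amount.

Every shape is tilted by the same angle and the image corners show triangular fill wedges — a whole-image rotation by a non-right angle.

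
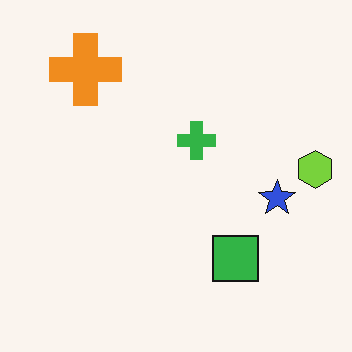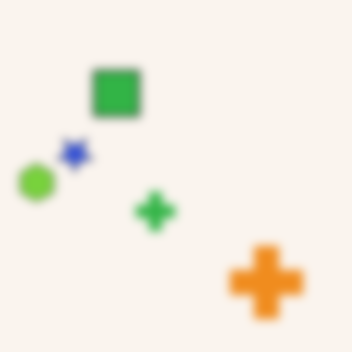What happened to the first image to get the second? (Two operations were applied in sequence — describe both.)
The image was rotated 180°, then noticeably gaussian-blurred.

The orange cross sits in the top-left of the first image and the bottom-right of the second — consistent with a whole-image 180° rotation. Shape edges and outlines are uniformly softened across the whole image.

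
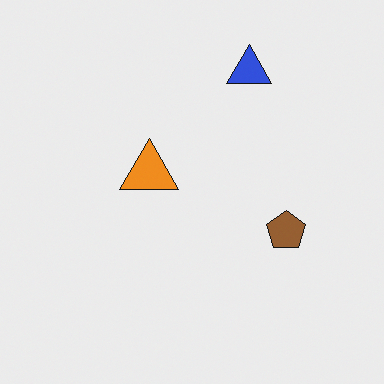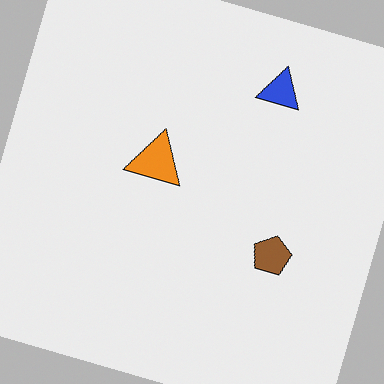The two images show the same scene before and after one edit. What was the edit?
It was rotated clockwise by a moderate amount.

Every shape is tilted by the same angle and the image corners show triangular fill wedges — a whole-image rotation by a non-right angle.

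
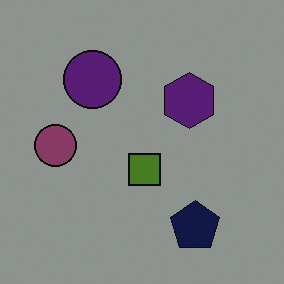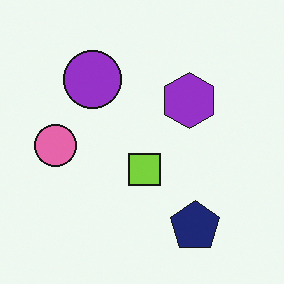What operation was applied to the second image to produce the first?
The first image is the second substantially darkened.

Every pixel — background and shapes alike — is uniformly darkened.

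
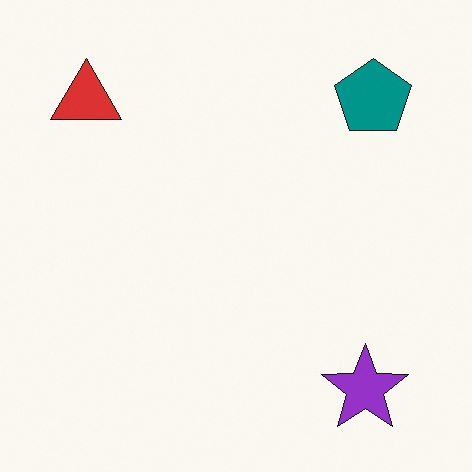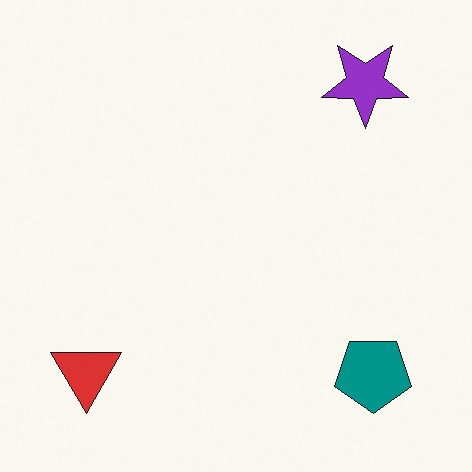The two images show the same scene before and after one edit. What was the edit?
The second image is the first flipped vertically (top ↔ bottom).

The purple star is in the bottom-right of the first image and the top-right of the second — shapes on opposite sides of the horizontal midline have swapped in a mirror flip.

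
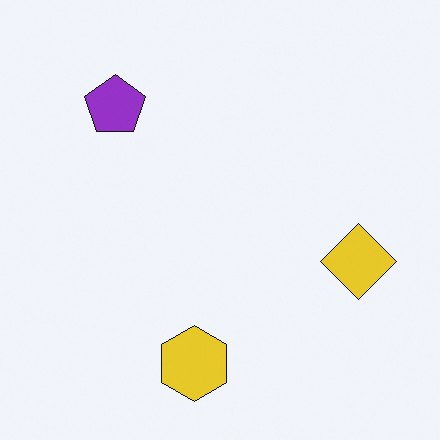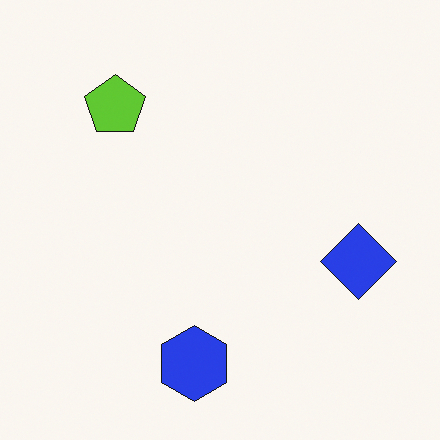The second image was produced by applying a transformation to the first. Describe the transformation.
The second image is the first hue-shifted by a large amount.

Every shape's color has rotated by the same amount around the hue wheel — a uniform hue shift.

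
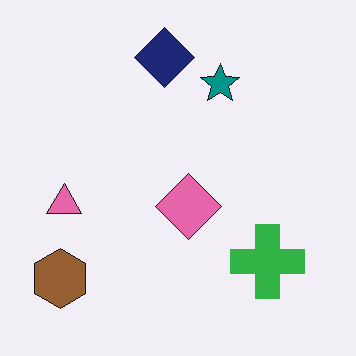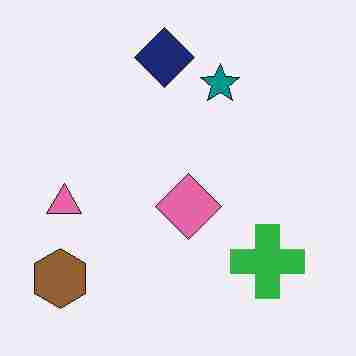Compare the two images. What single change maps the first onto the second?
The transformation is: heavily JPEG-compressed with obvious blocking artifacts.

Blocky 8×8 compression artifacts appear around shape edges and the flat background shows ringing — characteristic JPEG degradation.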